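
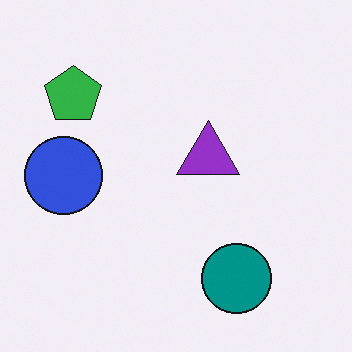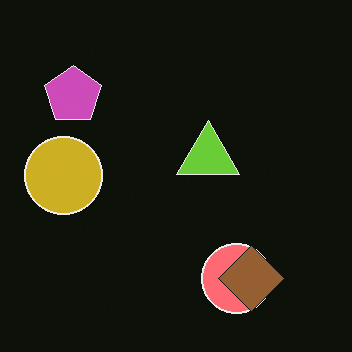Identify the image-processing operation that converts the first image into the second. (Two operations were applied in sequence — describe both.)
The transformation is: color-inverted (negative), then overlaid with an additional brown diamond.

The light background has become dark and every shape's color is its complement — a photographic negative. A brown diamond appears in the second image that is absent from the first.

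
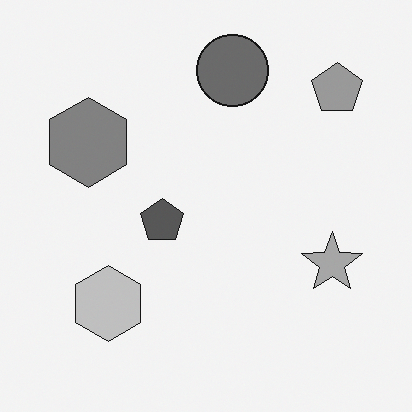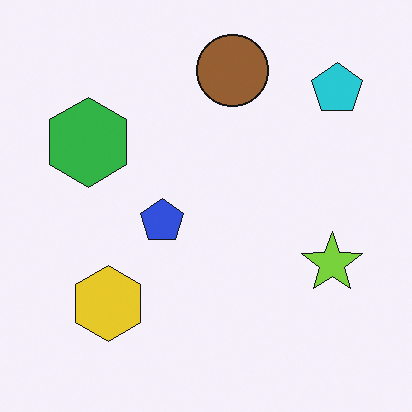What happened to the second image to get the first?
The image was converted to grayscale.

All color is removed — every shape is now a shade of grey.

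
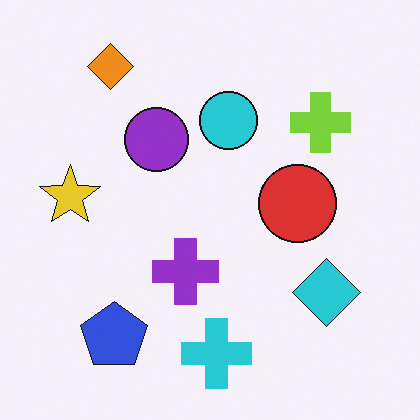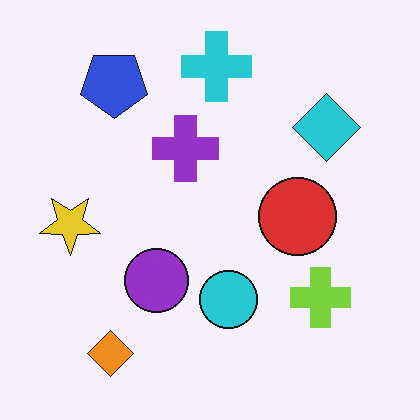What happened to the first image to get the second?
The image was flipped vertically (top ↔ bottom).

The orange diamond is in the top-left of the first image and the bottom-left of the second — shapes on opposite sides of the horizontal midline have swapped in a mirror flip.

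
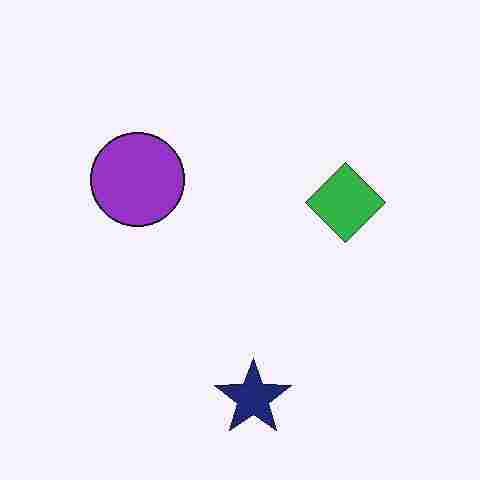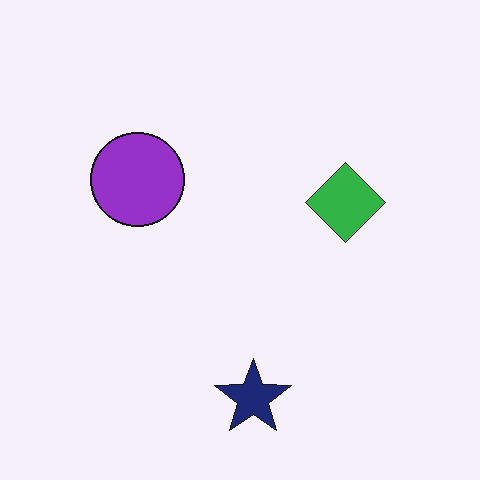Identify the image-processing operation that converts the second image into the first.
The transformation is: degraded with heavy JPEG compression.

Blocky 8×8 compression artifacts appear around shape edges and the flat background shows ringing — characteristic JPEG degradation.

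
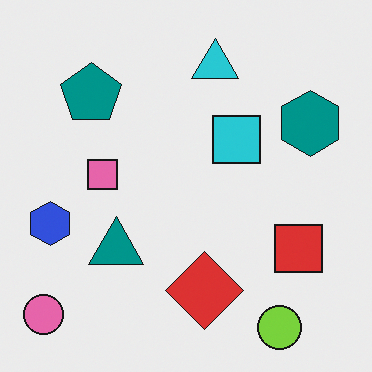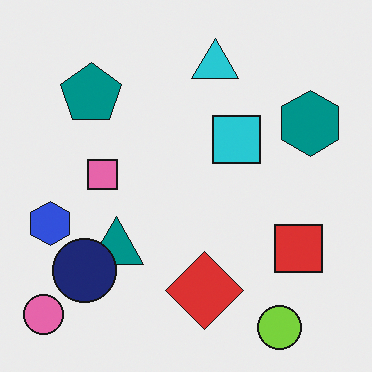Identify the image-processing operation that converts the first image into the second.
The second image is the first overlaid with an additional navy circle.

A navy circle appears in the second image that is absent from the first.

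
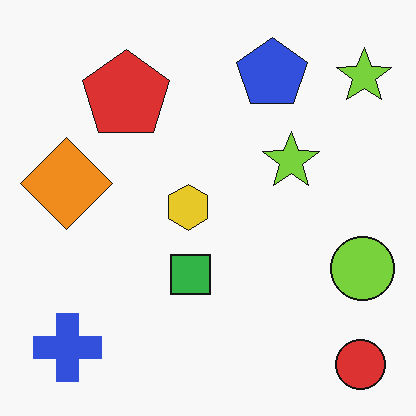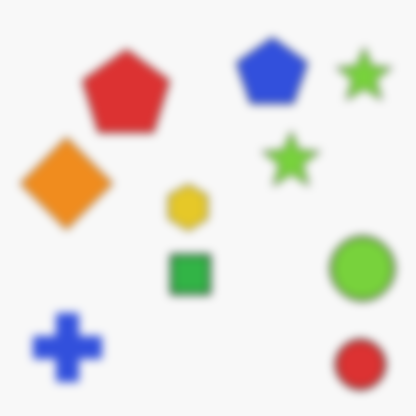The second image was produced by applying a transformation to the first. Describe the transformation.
The transformation is: noticeably gaussian-blurred.

Shape edges and outlines are uniformly softened across the whole image.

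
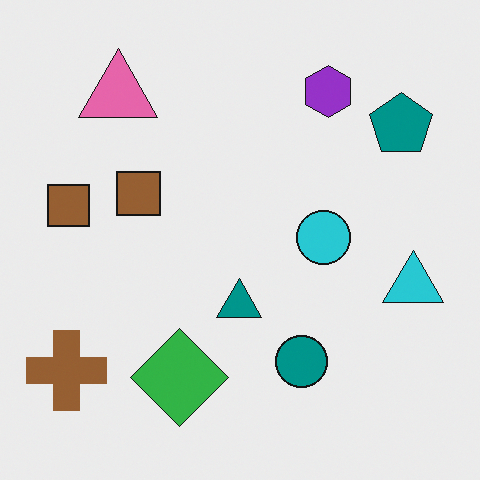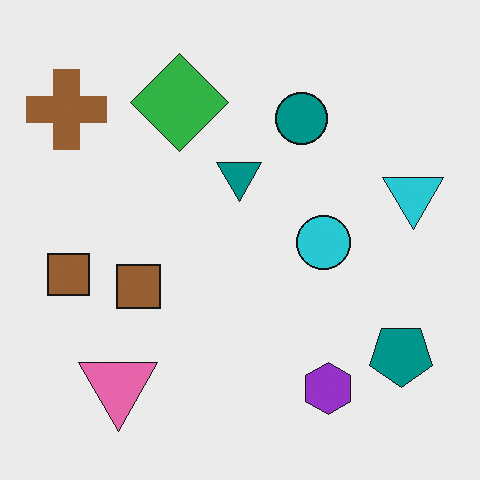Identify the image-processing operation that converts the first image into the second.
This is the original image flipped vertically (top ↔ bottom).

The purple hexagon is in the top-right of the first image and the bottom-right of the second — shapes on opposite sides of the horizontal midline have swapped in a mirror flip.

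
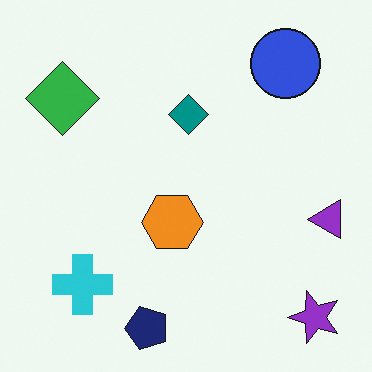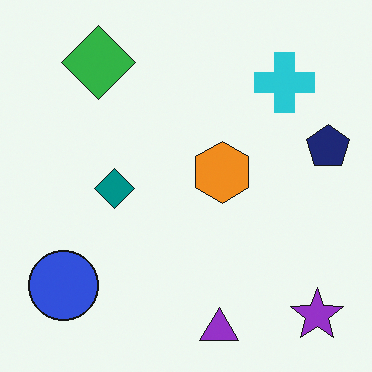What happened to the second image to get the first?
Transposed (reflected across the top-left ↔ bottom-right diagonal).

Shapes have swapped their row and column positions — what was in the top-right is now in the bottom-left — a diagonal reflection.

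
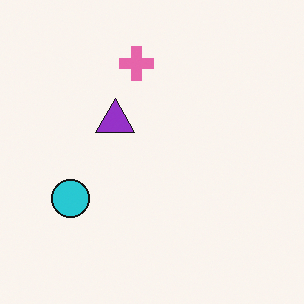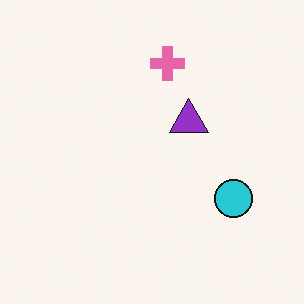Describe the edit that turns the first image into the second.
The image was flipped horizontally (left ↔ right).

The cyan circle is in the left of the first image and the right of the second — shapes on opposite sides of the vertical midline have swapped in a mirror flip.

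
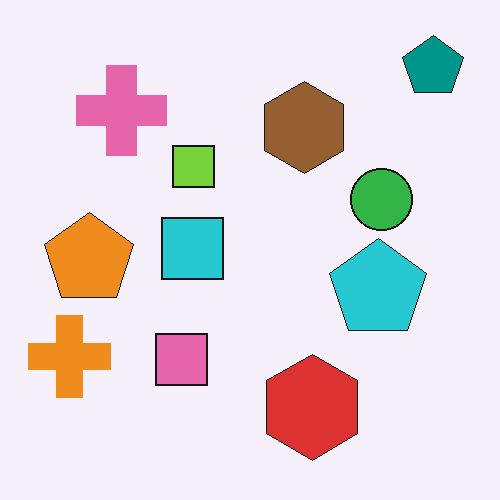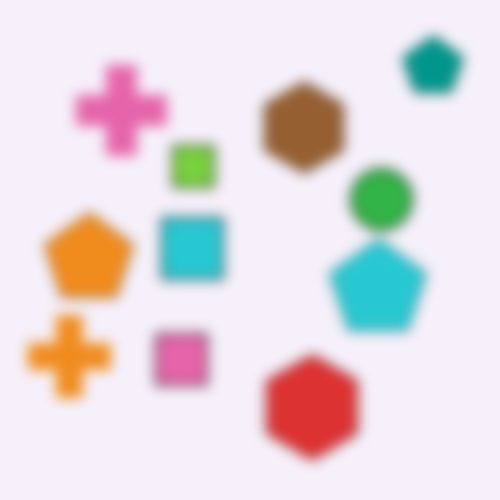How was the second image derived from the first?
The image was heavily blurred.

Shape edges and outlines are uniformly softened across the whole image.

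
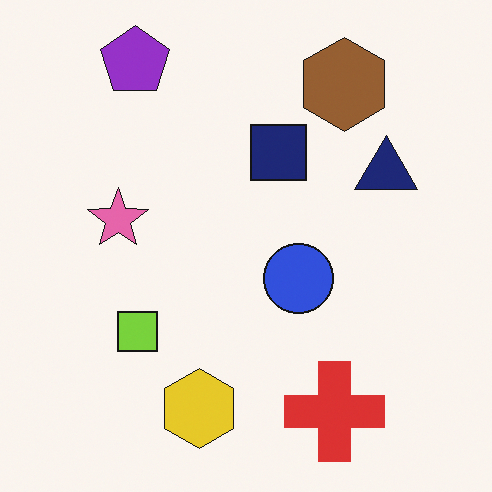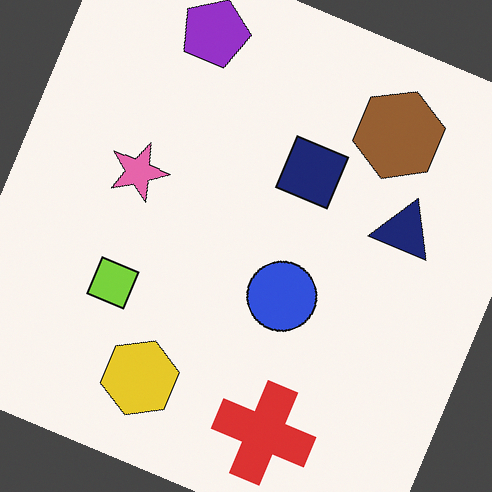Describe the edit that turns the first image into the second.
It was rotated clockwise by a moderate amount.

Every shape is tilted by the same angle and the image corners show triangular fill wedges — a whole-image rotation by a non-right angle.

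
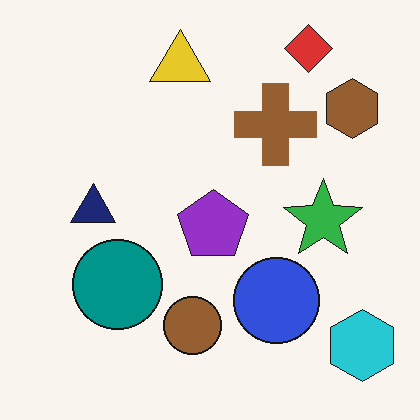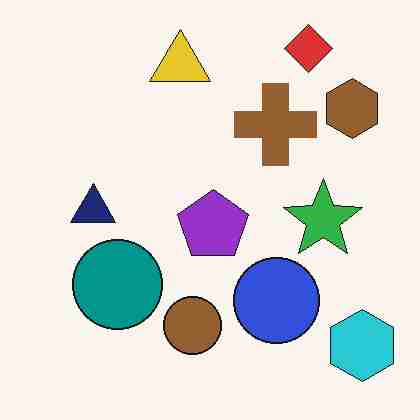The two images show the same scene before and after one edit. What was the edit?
The image was degraded with heavy JPEG compression.

Blocky 8×8 compression artifacts appear around shape edges and the flat background shows ringing — characteristic JPEG degradation.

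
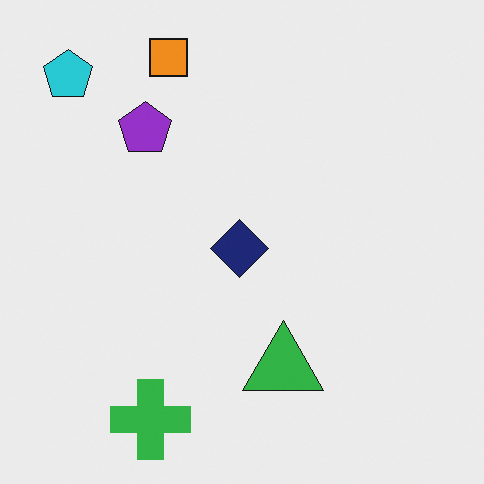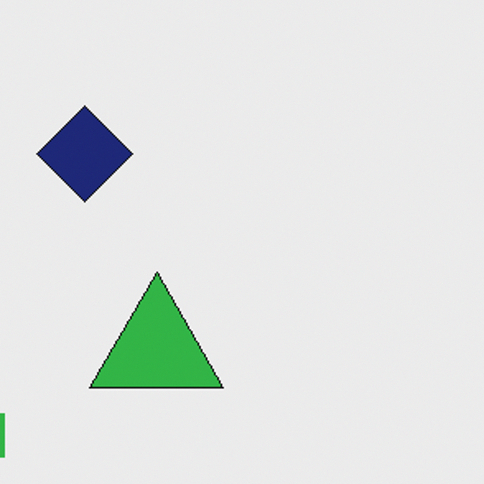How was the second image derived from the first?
Cropped to a noticeably smaller region and rescaled.

The visible shapes are larger and the field of view is narrower; shapes near the original edges may be partly or wholly outside the frame — a crop-and-rescale.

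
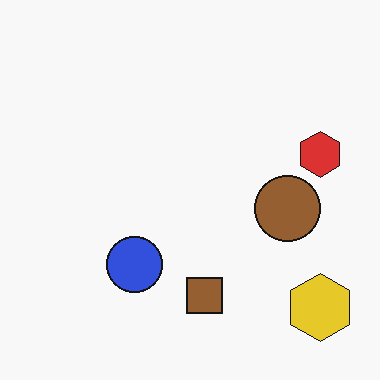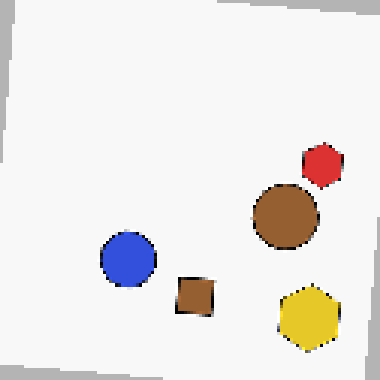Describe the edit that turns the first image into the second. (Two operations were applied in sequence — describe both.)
This is the original image rotated clockwise by a small amount, then lightly pixelated (a mild mosaic effect).

Every shape is tilted by the same angle and the image corners show triangular fill wedges — a whole-image rotation by a non-right angle. Shapes are reduced to large square blocks; fine edges and outlines are lost — a downscale-then-upscale (mosaic) effect.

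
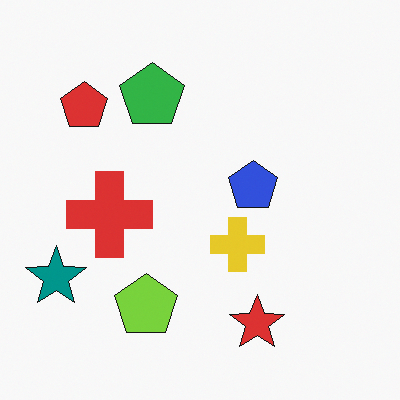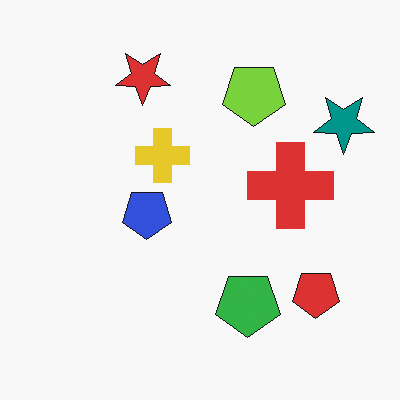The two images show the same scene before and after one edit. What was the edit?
The image was rotated 180°.

The teal star sits in the bottom-left of the first image and the top-right of the second — consistent with a whole-image 180° rotation.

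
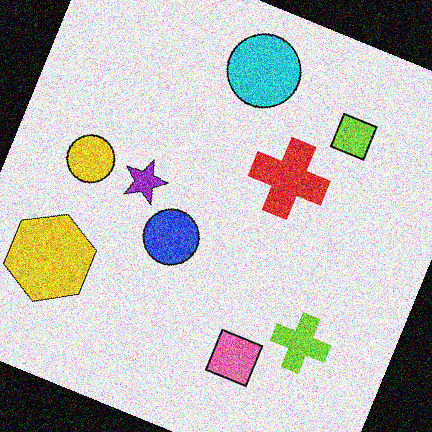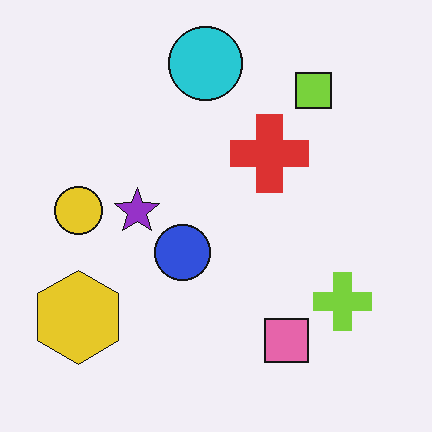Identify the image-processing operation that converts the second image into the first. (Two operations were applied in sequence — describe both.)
It was rotated clockwise by a moderate amount, then degraded with strong gaussian noise.

Every shape is tilted by the same angle and the image corners show triangular fill wedges — a whole-image rotation by a non-right angle. Random speckle covers the whole image, including the flat background.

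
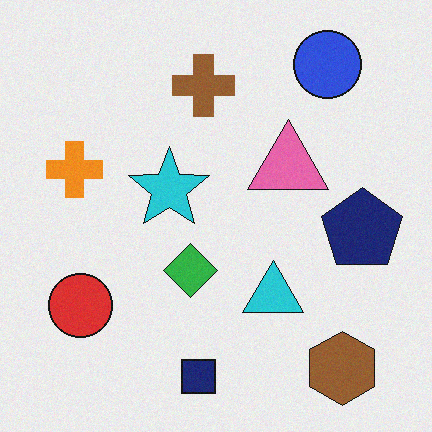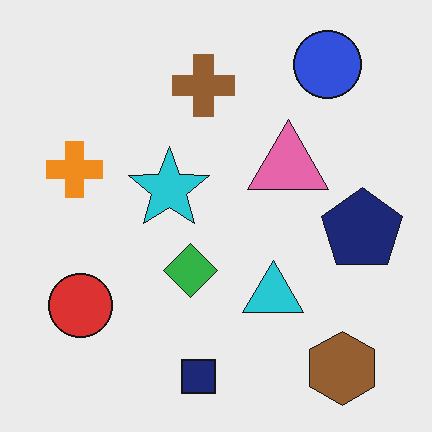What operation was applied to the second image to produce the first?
The transformation is: degraded with light additive noise.

Random speckle covers the whole image, including the flat background.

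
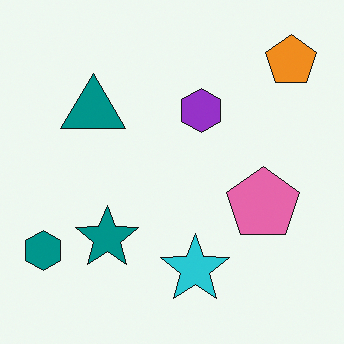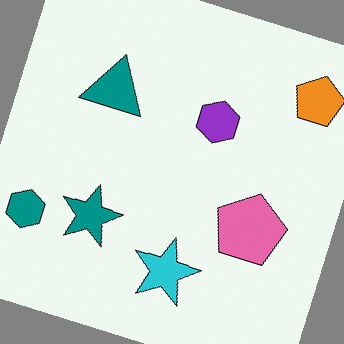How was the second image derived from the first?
The second image is the first rotated clockwise by a clearly visible amount.

Every shape is tilted by the same angle and the image corners show triangular fill wedges — a whole-image rotation by a non-right angle.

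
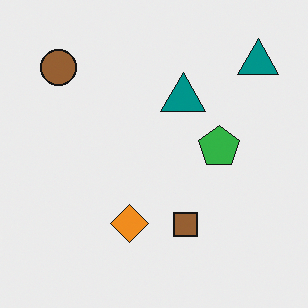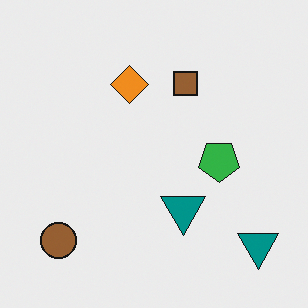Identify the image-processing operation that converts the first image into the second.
The second image is the first flipped vertically (top ↔ bottom).

The brown circle is in the top-left of the first image and the bottom-left of the second — shapes on opposite sides of the horizontal midline have swapped in a mirror flip.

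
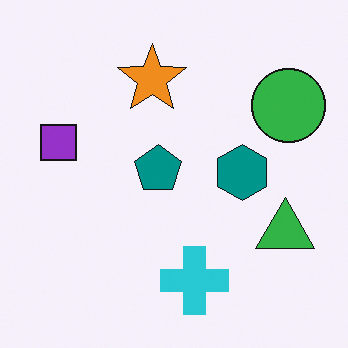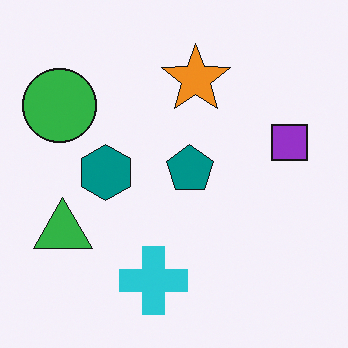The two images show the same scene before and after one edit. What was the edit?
The image was flipped horizontally (left ↔ right).

The purple square is in the left of the first image and the right of the second — shapes on opposite sides of the vertical midline have swapped in a mirror flip.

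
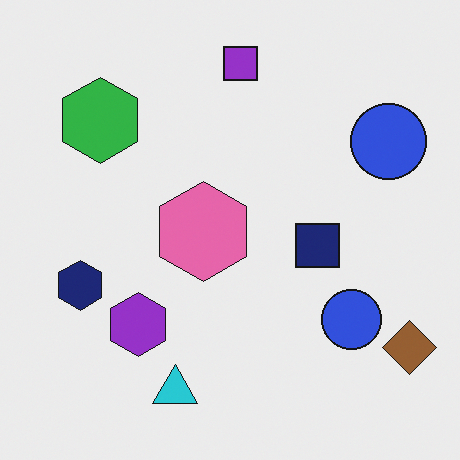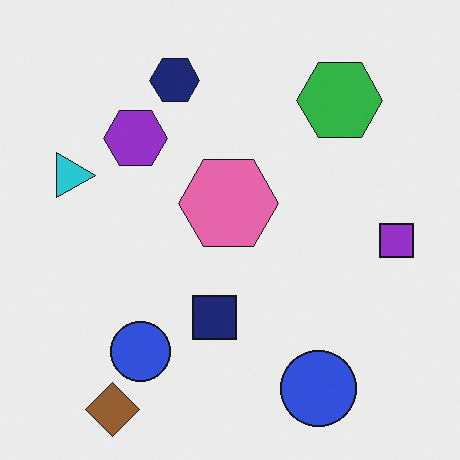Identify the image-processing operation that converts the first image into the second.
It was rotated 90° clockwise.

The brown diamond sits in the bottom-right of the first image and the bottom-left of the second — consistent with a whole-image 90° clockwise rotation.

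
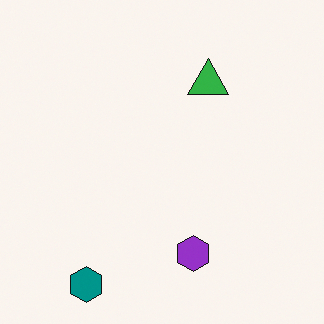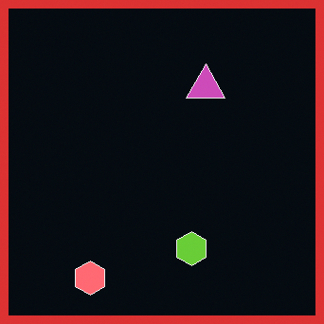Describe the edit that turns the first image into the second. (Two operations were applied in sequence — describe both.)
The second image is the first color-inverted (negative), then framed with a red border.

The light background has become dark and every shape's color is its complement — a photographic negative. A solid red frame runs around the edge of the second image, with the content slightly shrunk inside it.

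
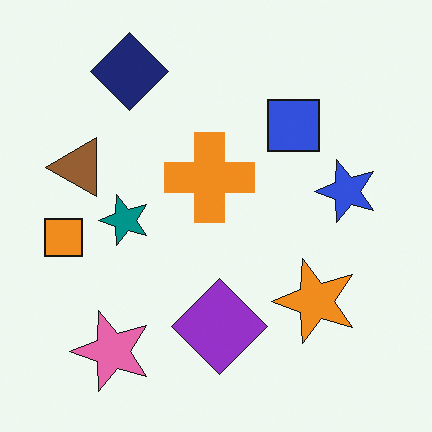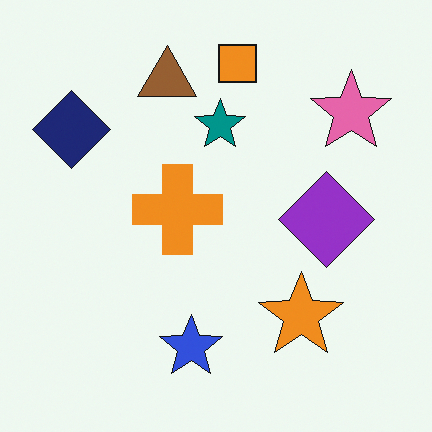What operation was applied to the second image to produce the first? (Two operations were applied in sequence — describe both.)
The first image is the second transposed (reflected across the top-left ↔ bottom-right diagonal), then overlaid with an additional blue square.

Shapes have swapped their row and column positions — what was in the top-right is now in the bottom-left — a diagonal reflection. A blue square appears in the first image that is absent from the second.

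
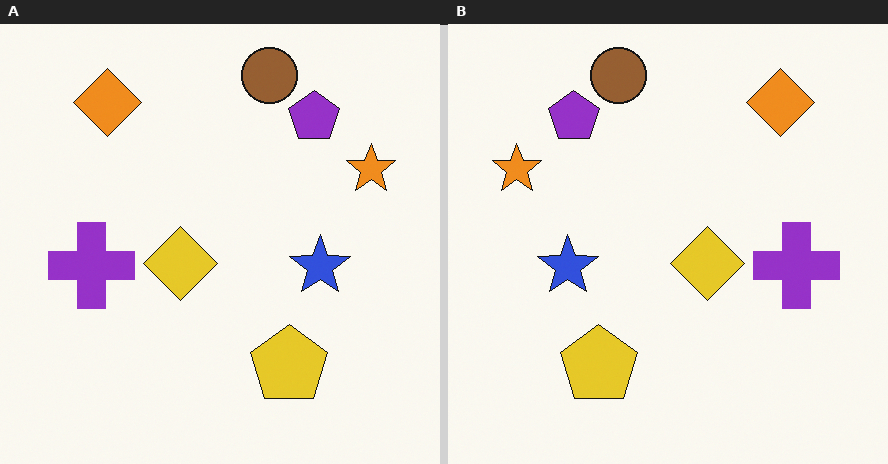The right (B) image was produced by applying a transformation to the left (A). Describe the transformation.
This is the original image flipped horizontally (left ↔ right).

The orange star is in the top-right of the left (A) image and the top-left of the right (B) — shapes on opposite sides of the vertical midline have swapped in a mirror flip.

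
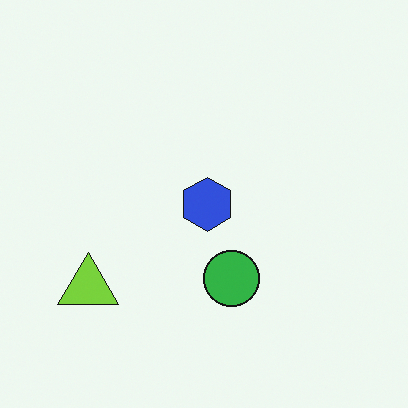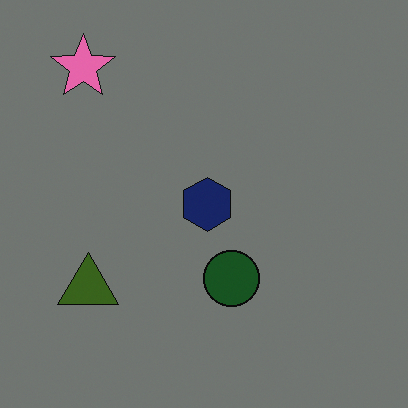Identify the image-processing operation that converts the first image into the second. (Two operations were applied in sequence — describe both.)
It was darkened a lot, then overlaid with an additional pink star.

Every pixel — background and shapes alike — is uniformly darkened. A pink star appears in the second image that is absent from the first.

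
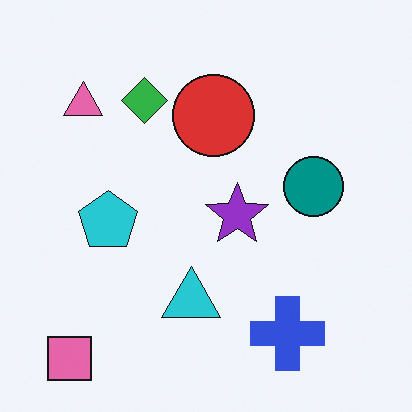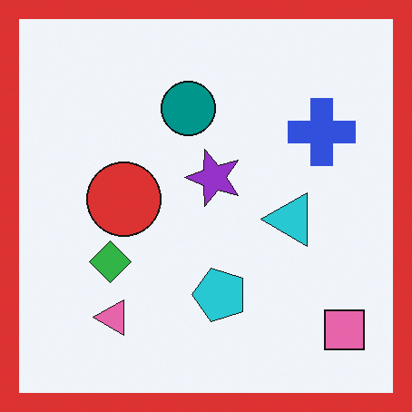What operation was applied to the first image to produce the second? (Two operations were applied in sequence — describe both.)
The transformation is: rotated 90° counter-clockwise, then framed with a red border.

The pink square sits in the bottom-left of the first image and the bottom-right of the second — consistent with a whole-image 90° counter-clockwise rotation. A solid red frame runs around the edge of the second image, with the content slightly shrunk inside it.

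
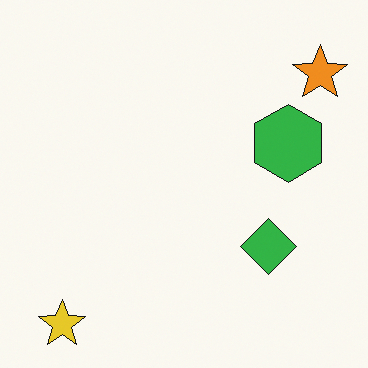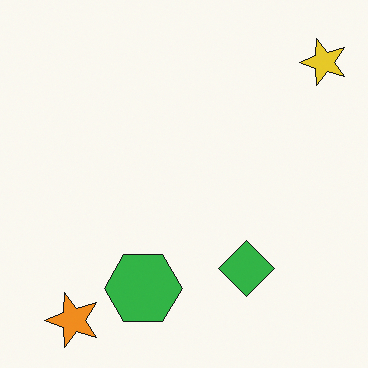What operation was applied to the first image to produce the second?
The transformation is: transposed (reflected across the top-left ↔ bottom-right diagonal).

Shapes have swapped their row and column positions — what was in the top-right is now in the bottom-left — a diagonal reflection.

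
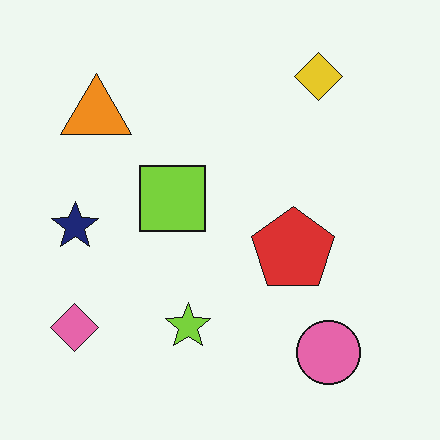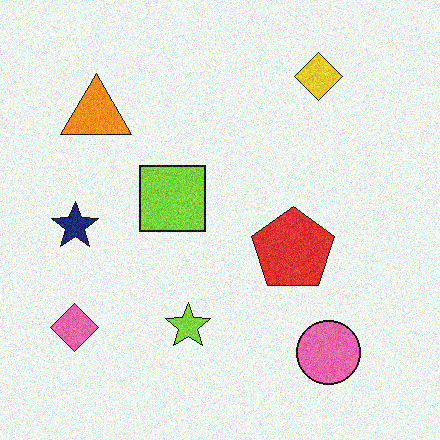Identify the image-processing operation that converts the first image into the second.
This is the original image degraded with visible gaussian noise.

Random speckle covers the whole image, including the flat background.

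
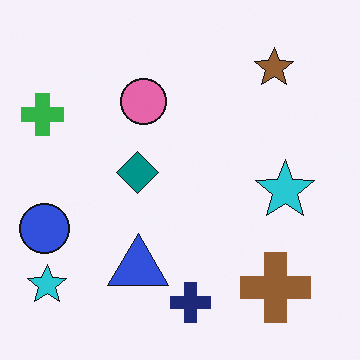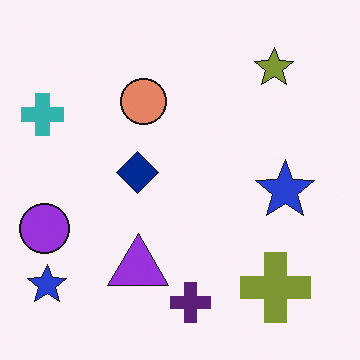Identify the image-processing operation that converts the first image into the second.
Hue-shifted by a small amount.

Every shape's color has rotated by the same amount around the hue wheel — a uniform hue shift.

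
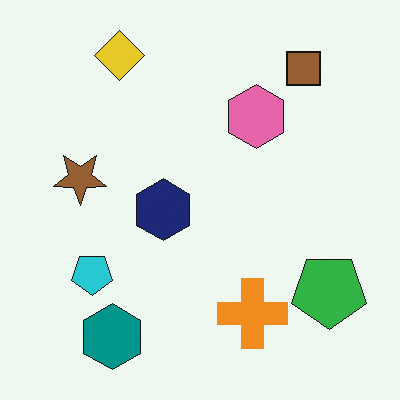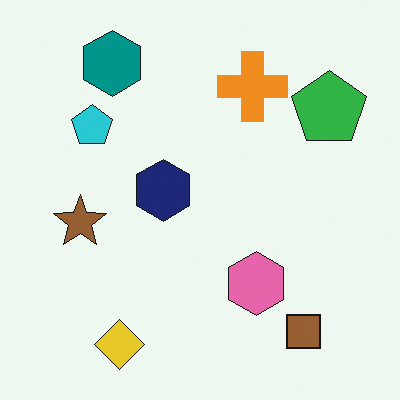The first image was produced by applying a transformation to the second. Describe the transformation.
The transformation is: flipped vertically (top ↔ bottom).

The yellow diamond is in the bottom-left of the second image and the top-left of the first — shapes on opposite sides of the horizontal midline have swapped in a mirror flip.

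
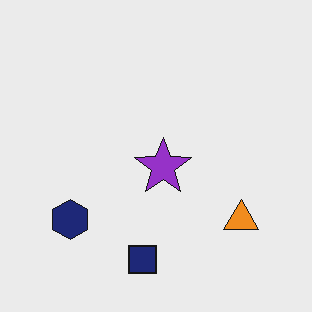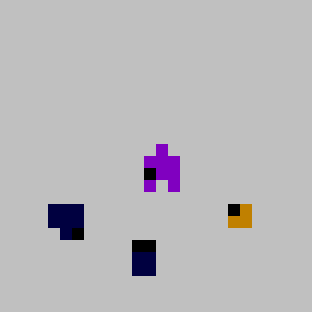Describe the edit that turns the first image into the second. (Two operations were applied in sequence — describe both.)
It was aggressively posterized, then heavily pixelated into large blocks.

Each flat color has snapped to a coarser quantized level — most visibly, the near-white background has dropped to a flat grey. Shapes are reduced to large square blocks; fine edges and outlines are lost — a downscale-then-upscale (mosaic) effect.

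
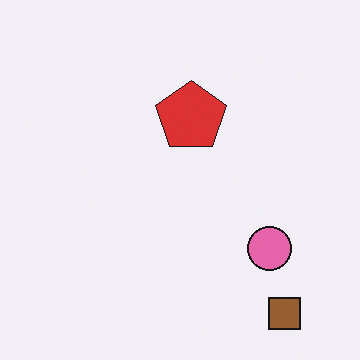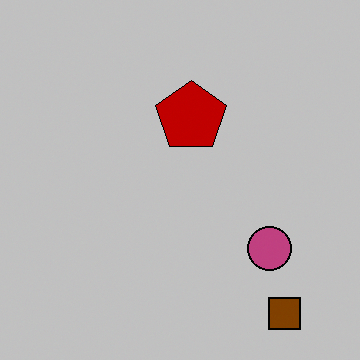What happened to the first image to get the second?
The transformation is: aggressively posterized.

Each flat color has snapped to a coarser quantized level — most visibly, the near-white background has dropped to a flat grey.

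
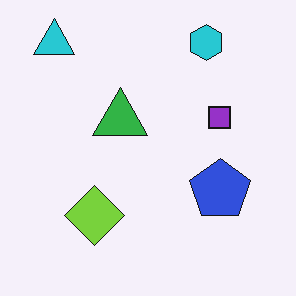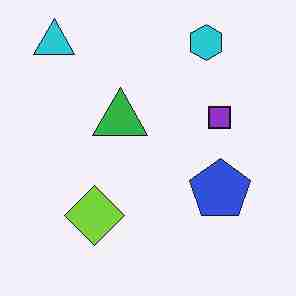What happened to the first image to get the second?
Degraded with heavy JPEG compression.

Blocky 8×8 compression artifacts appear around shape edges and the flat background shows ringing — characteristic JPEG degradation.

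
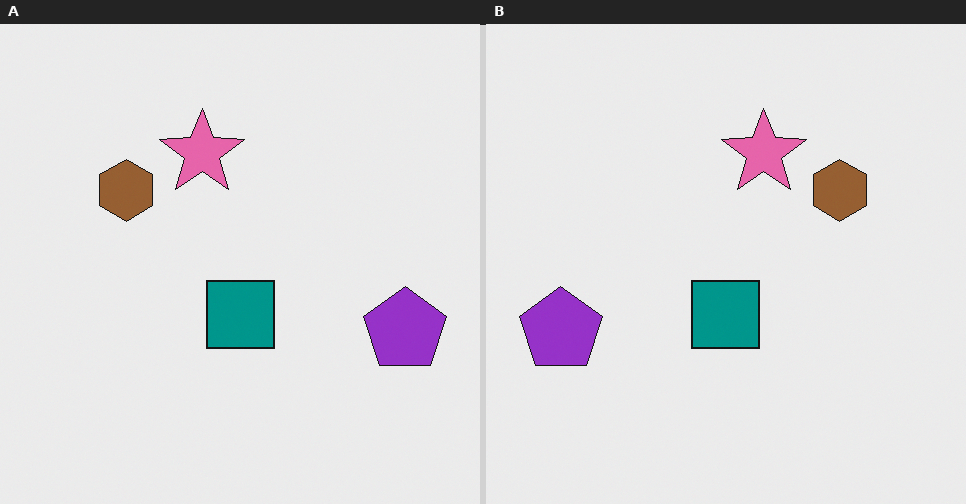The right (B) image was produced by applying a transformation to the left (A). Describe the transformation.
The right (B) image is the left (A) flipped horizontally (left ↔ right).

The purple pentagon is in the right of the left (A) image and the left of the right (B) — shapes on opposite sides of the vertical midline have swapped in a mirror flip.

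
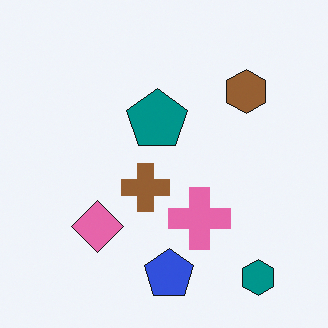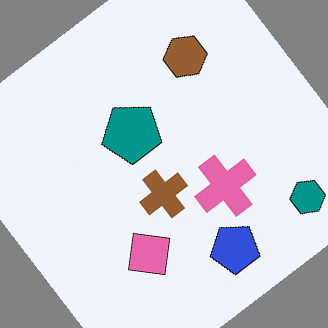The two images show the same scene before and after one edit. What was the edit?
This is the original image rotated counter-clockwise by a large amount — several tens of degrees.

Every shape is tilted by the same angle and the image corners show triangular fill wedges — a whole-image rotation by a non-right angle.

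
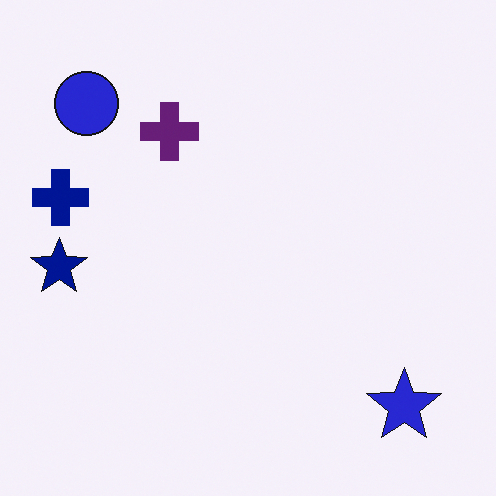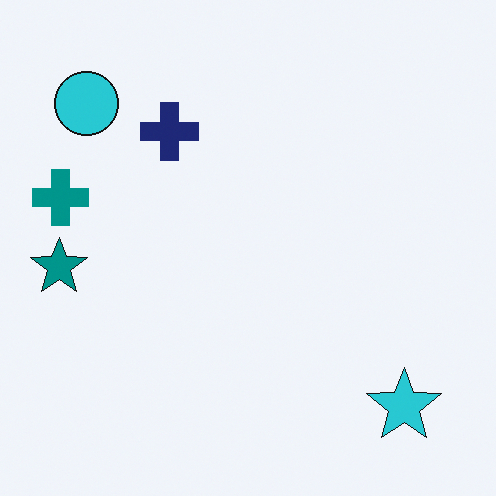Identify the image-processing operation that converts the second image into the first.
The image was hue-shifted slightly.

Every shape's color has rotated by the same amount around the hue wheel — a uniform hue shift.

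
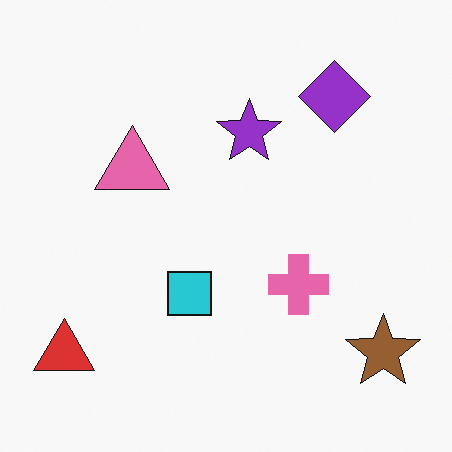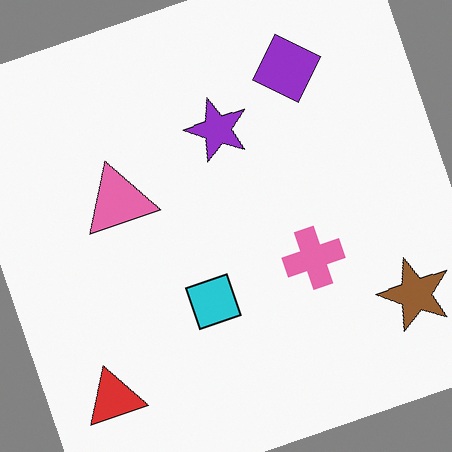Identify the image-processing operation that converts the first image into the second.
The second image is the first rotated counter-clockwise by a clearly visible amount.

Every shape is tilted by the same angle and the image corners show triangular fill wedges — a whole-image rotation by a non-right angle.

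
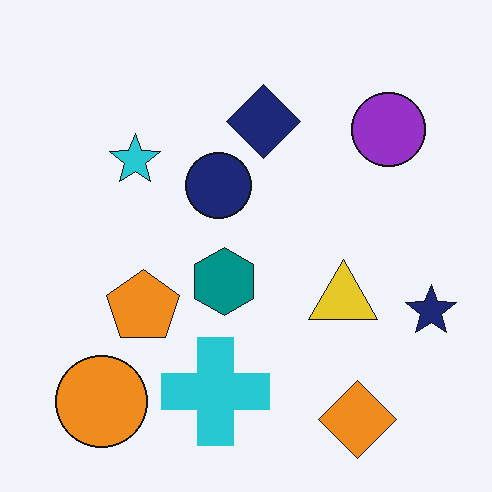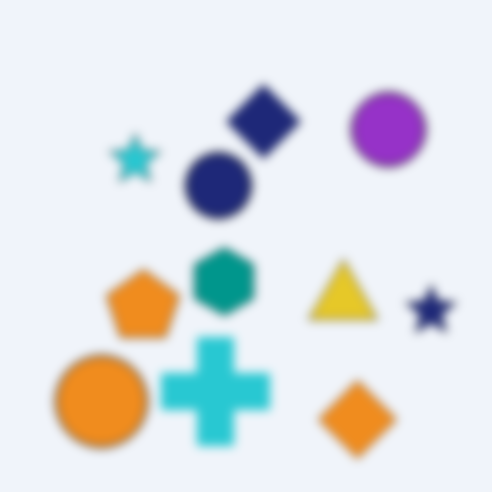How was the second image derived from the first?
This is the original image strongly gaussian-blurred.

Shape edges and outlines are uniformly softened across the whole image.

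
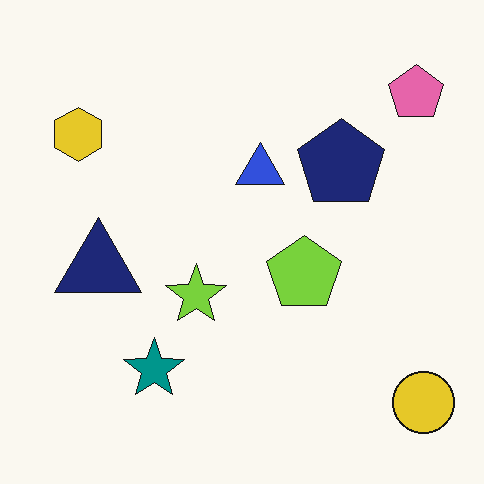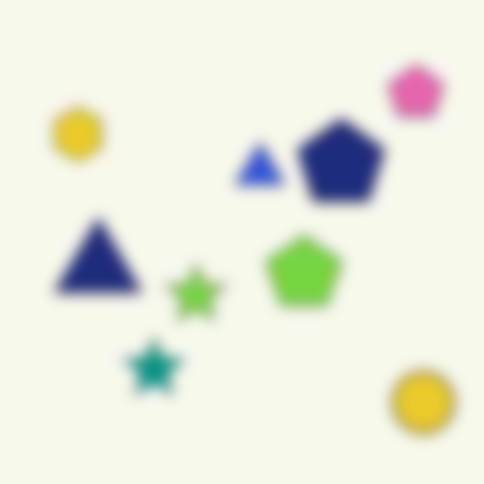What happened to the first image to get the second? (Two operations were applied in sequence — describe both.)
The second image is the first degraded with heavy JPEG compression, then strongly gaussian-blurred.

Blocky 8×8 compression artifacts appear around shape edges and the flat background shows ringing — characteristic JPEG degradation. Shape edges and outlines are uniformly softened across the whole image.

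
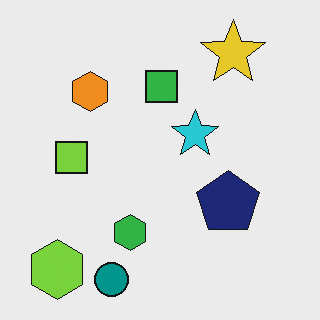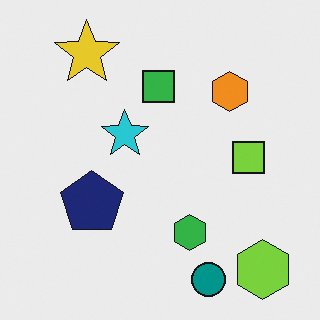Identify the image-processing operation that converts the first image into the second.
It was flipped horizontally (left ↔ right).

The lime hexagon is in the bottom-left of the first image and the bottom-right of the second — shapes on opposite sides of the vertical midline have swapped in a mirror flip.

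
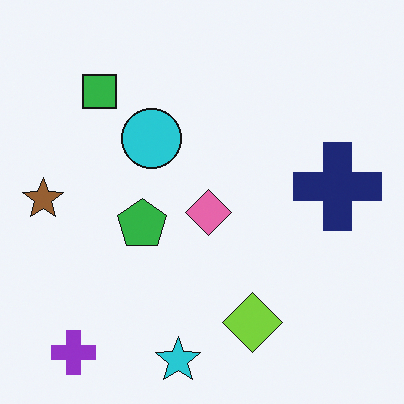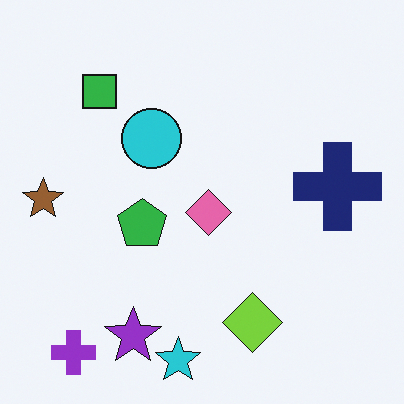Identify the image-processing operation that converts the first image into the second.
This is the original image overlaid with an additional purple star.

A purple star appears in the second image that is absent from the first.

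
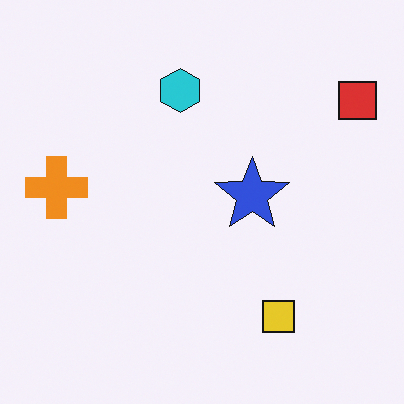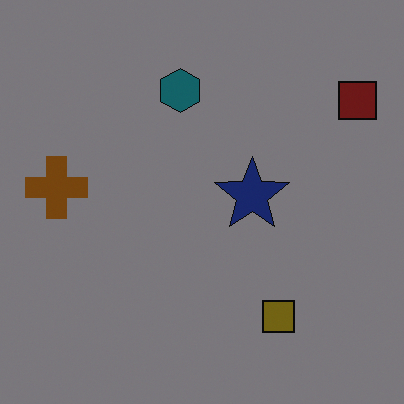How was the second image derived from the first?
This is the original image noticeably darkened.

Every pixel — background and shapes alike — is uniformly darkened.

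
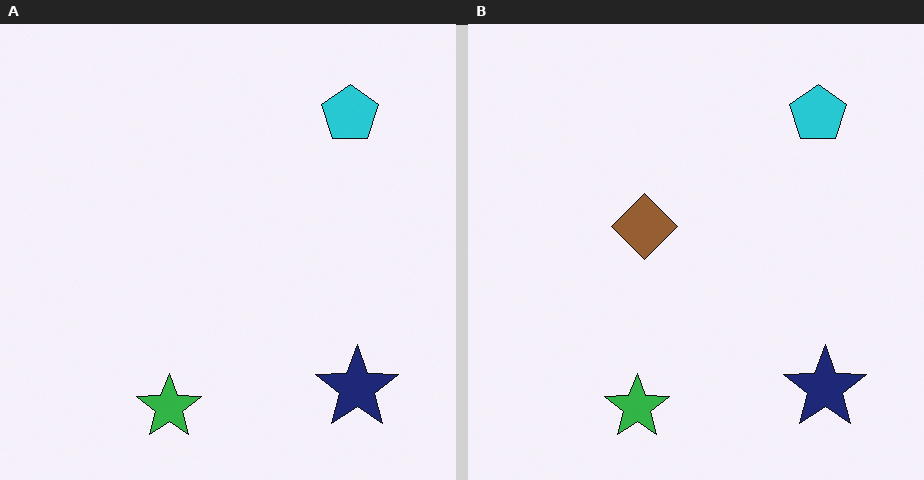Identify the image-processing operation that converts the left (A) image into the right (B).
The image was overlaid with an additional brown diamond.

A brown diamond appears in the right (B) image that is absent from the left (A).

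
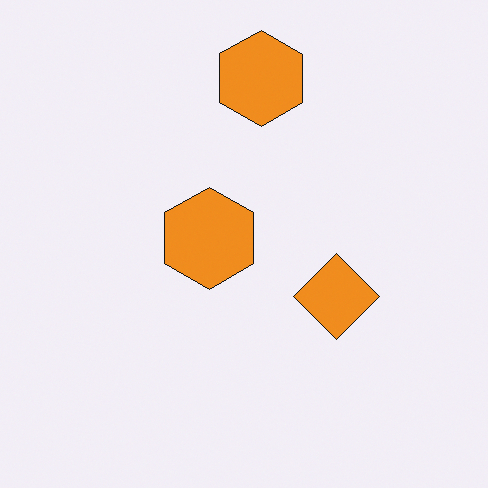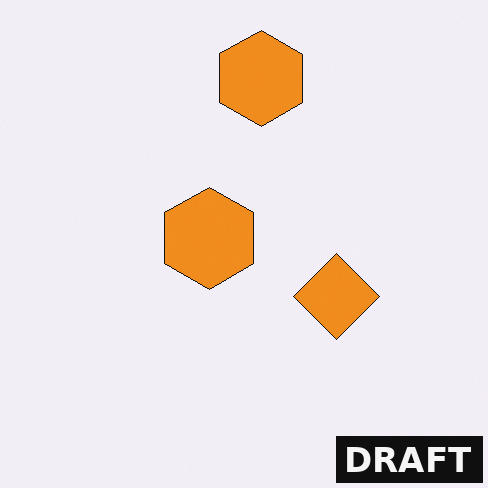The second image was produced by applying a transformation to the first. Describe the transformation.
Watermarked with the text "DRAFT" in the lower-right corner.

A dark label reading "DRAFT" appears in the lower-right corner.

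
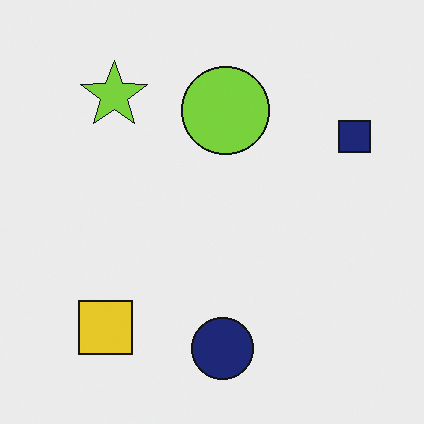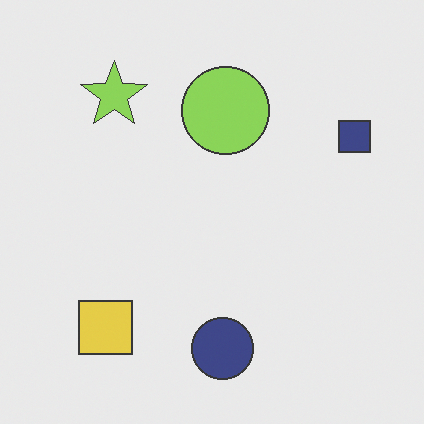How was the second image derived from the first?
The transformation is: given slightly reduced contrast.

Tones are pushed toward mid-grey across the whole image — a global contrast change.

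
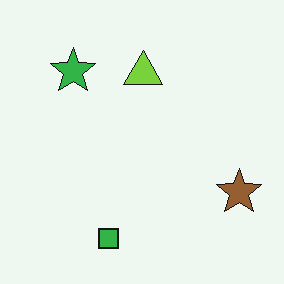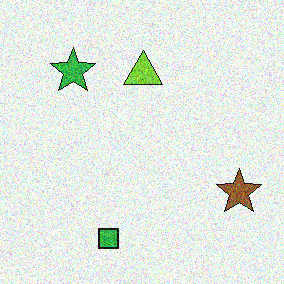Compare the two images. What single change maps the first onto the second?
The image was degraded with visible gaussian noise.

Random speckle covers the whole image, including the flat background.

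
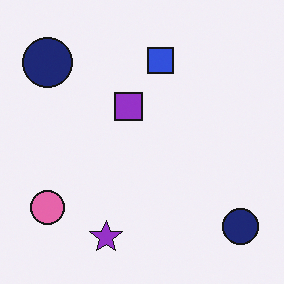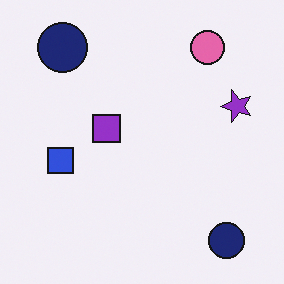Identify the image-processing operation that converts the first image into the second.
The image was transposed (reflected across the top-left ↔ bottom-right diagonal).

Shapes have swapped their row and column positions — what was in the top-right is now in the bottom-left — a diagonal reflection.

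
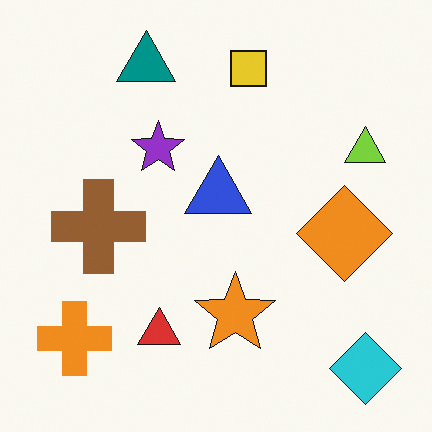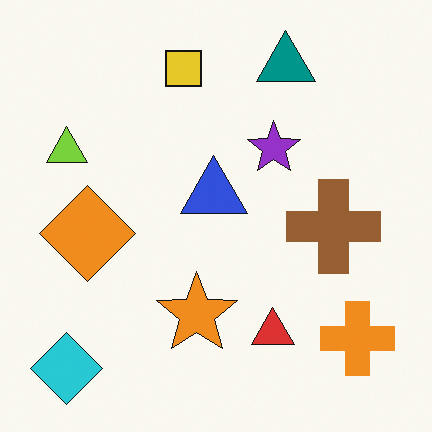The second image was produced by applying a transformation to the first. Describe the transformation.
The transformation is: flipped horizontally (left ↔ right).

The cyan diamond is in the bottom-right of the first image and the bottom-left of the second — shapes on opposite sides of the vertical midline have swapped in a mirror flip.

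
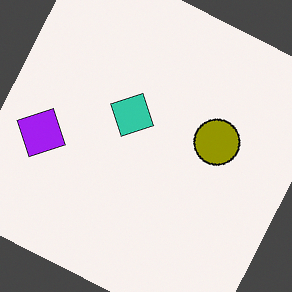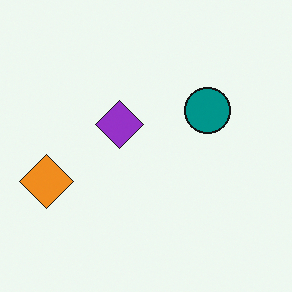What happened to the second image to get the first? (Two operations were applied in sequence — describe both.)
This is the original image hue-shifted through roughly half the color wheel, then rotated clockwise by a clearly visible amount.

Every shape's color has rotated by the same amount around the hue wheel — a uniform hue shift. Every shape is tilted by the same angle and the image corners show triangular fill wedges — a whole-image rotation by a non-right angle.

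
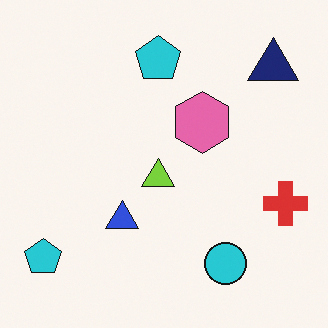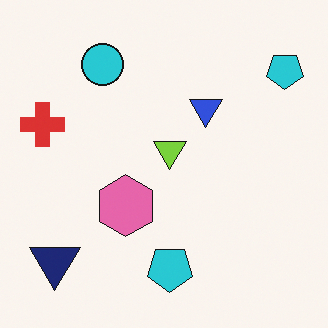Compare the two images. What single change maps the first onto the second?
Rotated 180°.

The navy triangle sits in the top-right of the first image and the bottom-left of the second — consistent with a whole-image 180° rotation.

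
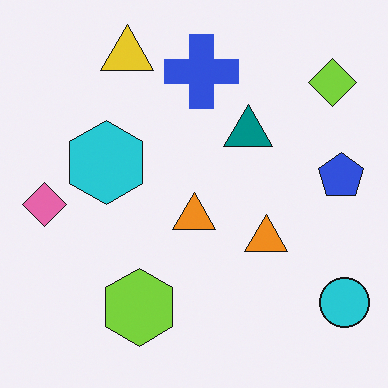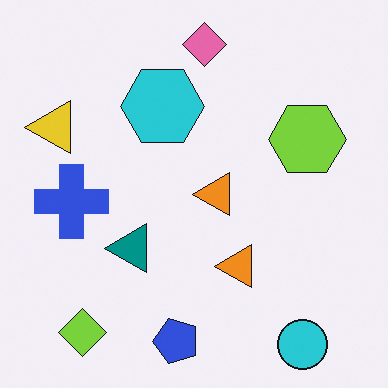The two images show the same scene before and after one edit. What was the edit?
The image was transposed (reflected across the top-left ↔ bottom-right diagonal).

Shapes have swapped their row and column positions — what was in the top-right is now in the bottom-left — a diagonal reflection.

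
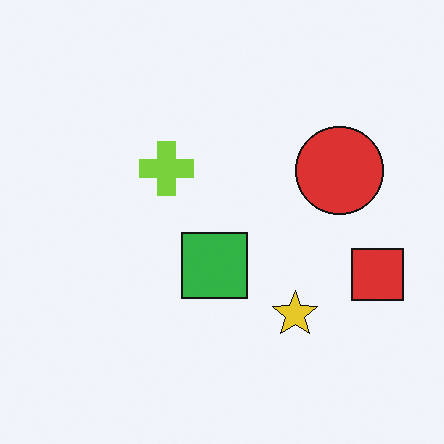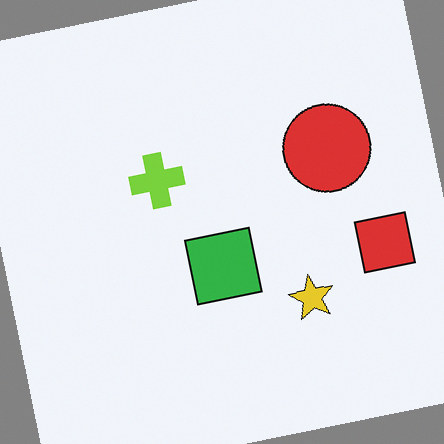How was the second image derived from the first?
The transformation is: rotated counter-clockwise by a few degrees.

Every shape is tilted by the same angle and the image corners show triangular fill wedges — a whole-image rotation by a non-right angle.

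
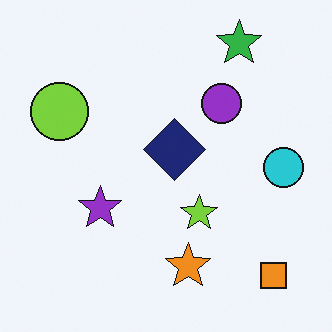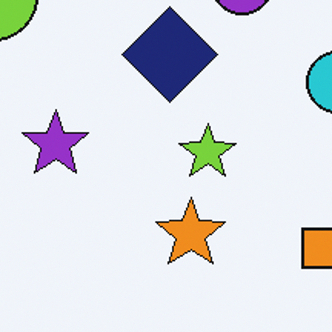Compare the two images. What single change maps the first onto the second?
This is the original image cropped to a modestly smaller region and rescaled.

The visible shapes are larger and the field of view is narrower; shapes near the original edges may be partly or wholly outside the frame — a crop-and-rescale.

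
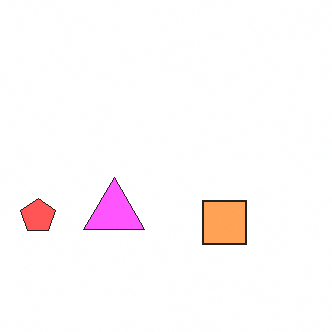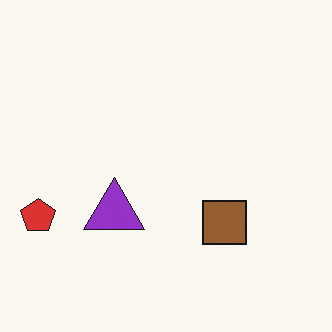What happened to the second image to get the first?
The transformation is: substantially brightened.

Every pixel — background and shapes alike — is uniformly brightened.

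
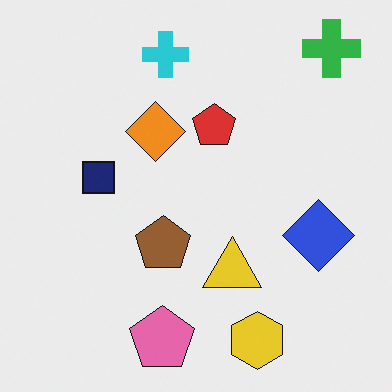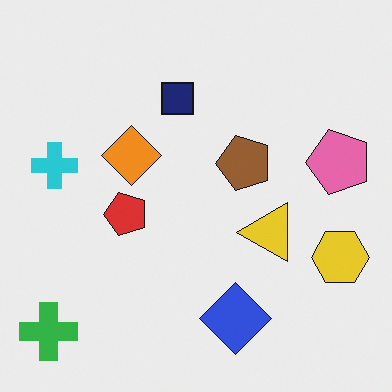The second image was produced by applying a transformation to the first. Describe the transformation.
This is the original image transposed (reflected across the top-left ↔ bottom-right diagonal).

Shapes have swapped their row and column positions — what was in the top-right is now in the bottom-left — a diagonal reflection.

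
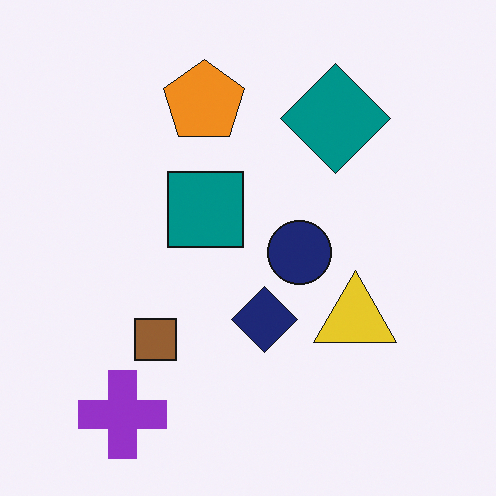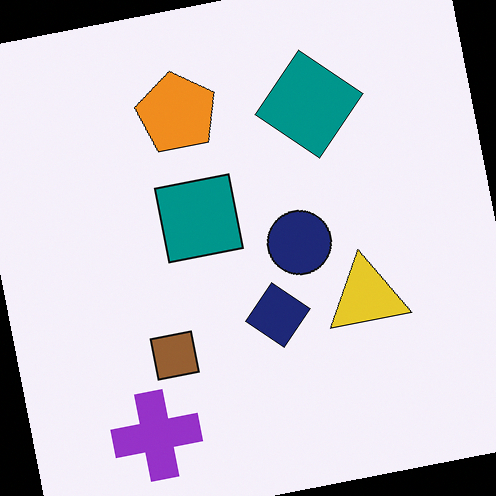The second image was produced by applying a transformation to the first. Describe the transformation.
The image was rotated counter-clockwise by a slight angle.

Every shape is tilted by the same angle and the image corners show triangular fill wedges — a whole-image rotation by a non-right angle.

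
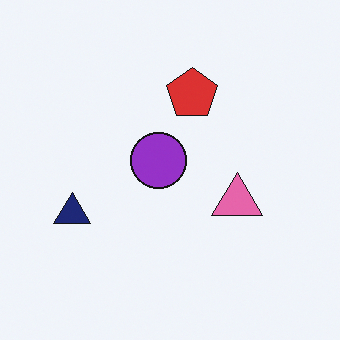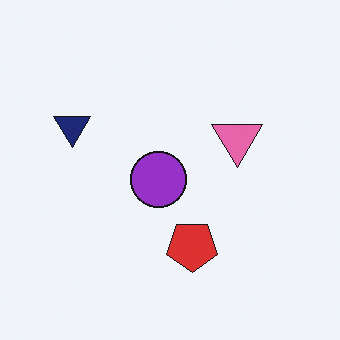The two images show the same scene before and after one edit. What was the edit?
The image was flipped vertically (top ↔ bottom).

The red pentagon is in the top of the first image and the bottom of the second — shapes on opposite sides of the horizontal midline have swapped in a mirror flip.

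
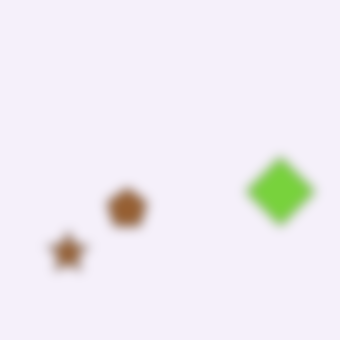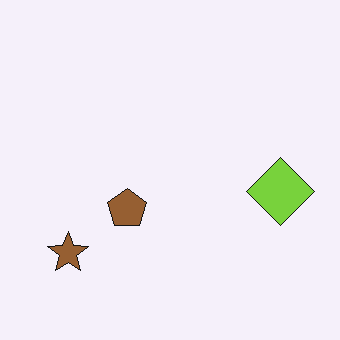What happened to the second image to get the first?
It was heavily blurred.

Shape edges and outlines are uniformly softened across the whole image.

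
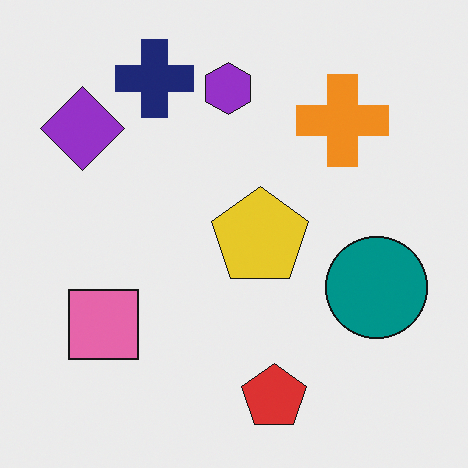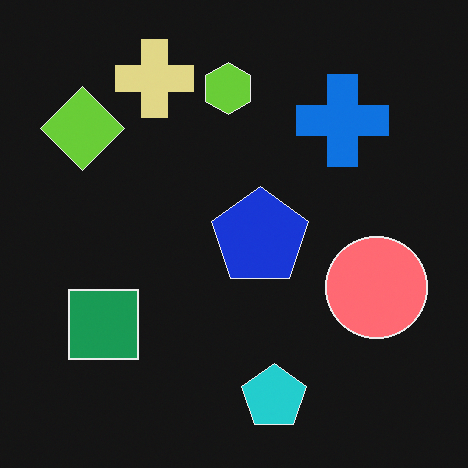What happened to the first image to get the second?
This is the original image color-inverted (negative).

The light background has become dark and every shape's color is its complement — a photographic negative.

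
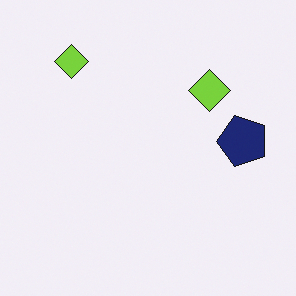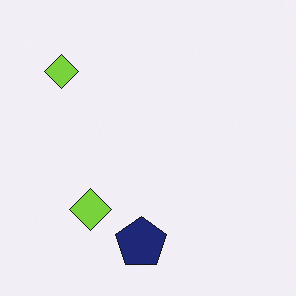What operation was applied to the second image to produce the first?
The first image is the second transposed (reflected across the top-left ↔ bottom-right diagonal).

Shapes have swapped their row and column positions — what was in the top-right is now in the bottom-left — a diagonal reflection.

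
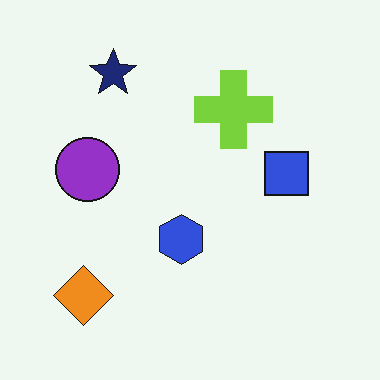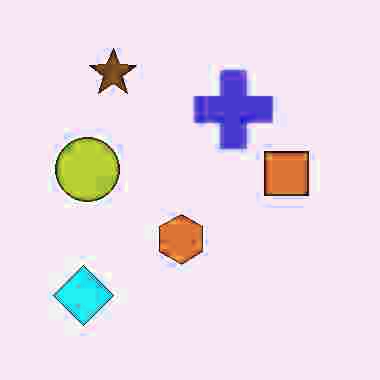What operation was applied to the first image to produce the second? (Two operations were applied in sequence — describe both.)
The second image is the first degraded with heavy JPEG compression, then hue-shifted by a moderate amount.

Blocky 8×8 compression artifacts appear around shape edges and the flat background shows ringing — characteristic JPEG degradation. Every shape's color has rotated by the same amount around the hue wheel — a uniform hue shift.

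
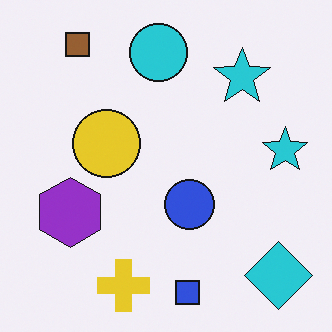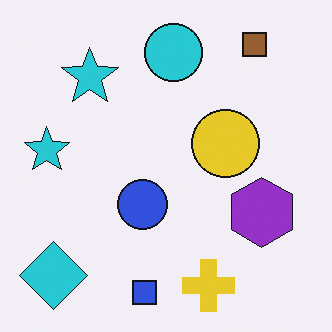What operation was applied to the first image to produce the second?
It was flipped horizontally (left ↔ right).

The cyan diamond is in the bottom-right of the first image and the bottom-left of the second — shapes on opposite sides of the vertical midline have swapped in a mirror flip.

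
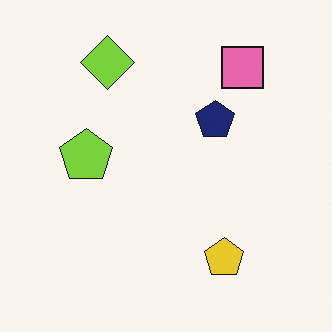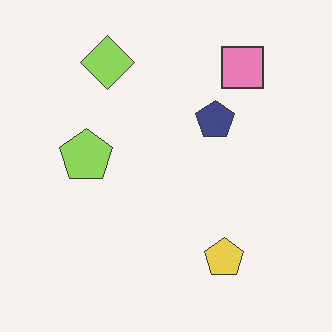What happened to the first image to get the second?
Given slightly reduced contrast.

Tones are pushed toward mid-grey across the whole image — a global contrast change.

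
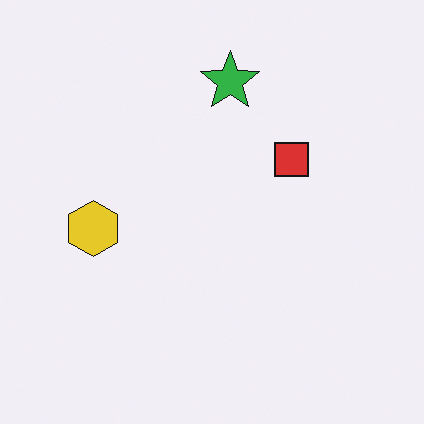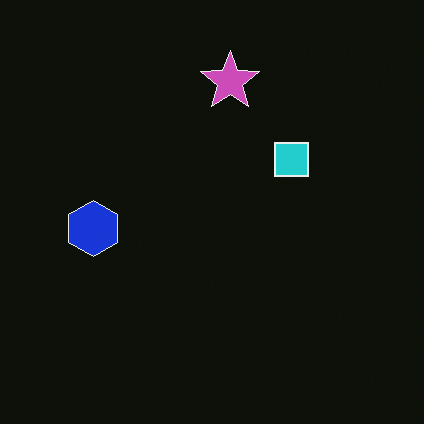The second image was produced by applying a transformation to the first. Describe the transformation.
Color-inverted (negative).

The light background has become dark and every shape's color is its complement — a photographic negative.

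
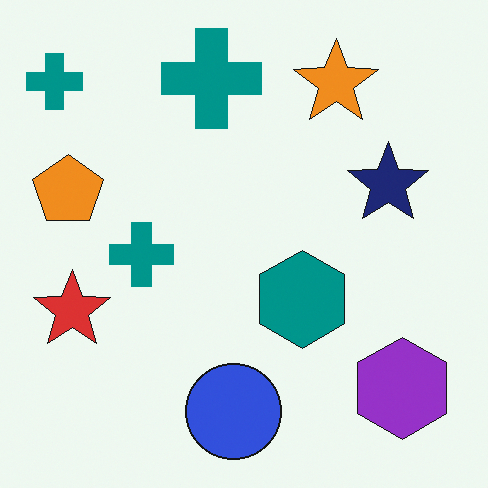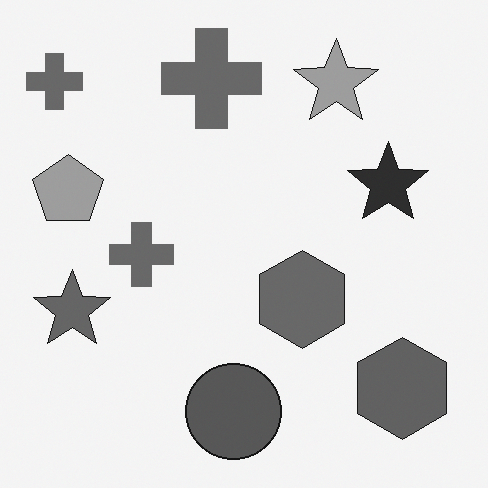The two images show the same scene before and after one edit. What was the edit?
The image was converted to grayscale.

All color is removed — every shape is now a shade of grey.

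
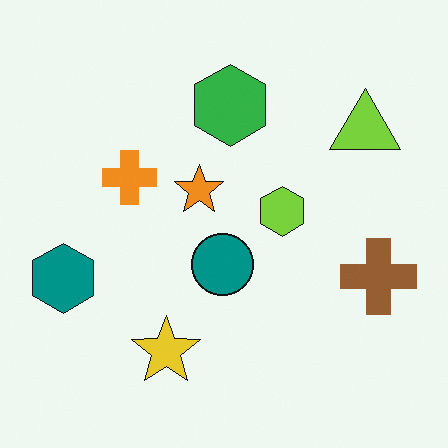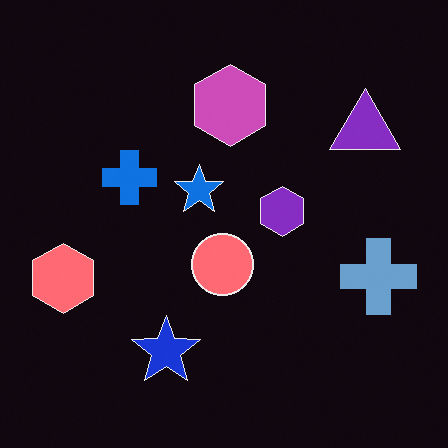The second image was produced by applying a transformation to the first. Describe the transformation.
The transformation is: color-inverted (negative).

The light background has become dark and every shape's color is its complement — a photographic negative.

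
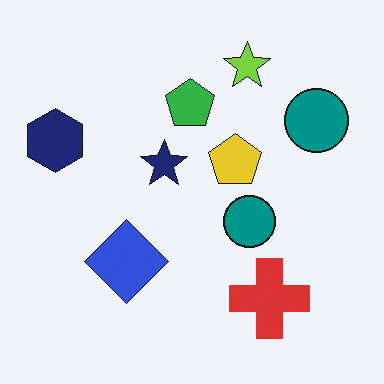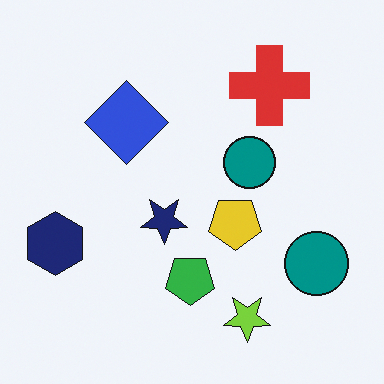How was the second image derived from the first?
The second image is the first flipped vertically (top ↔ bottom).

The lime star is in the top of the first image and the bottom of the second — shapes on opposite sides of the horizontal midline have swapped in a mirror flip.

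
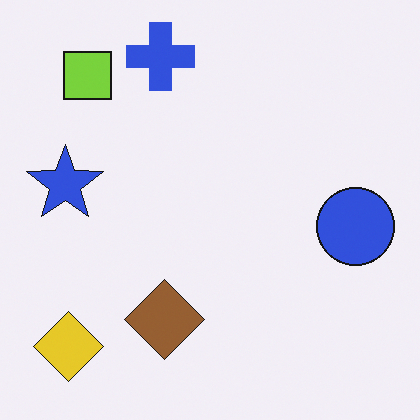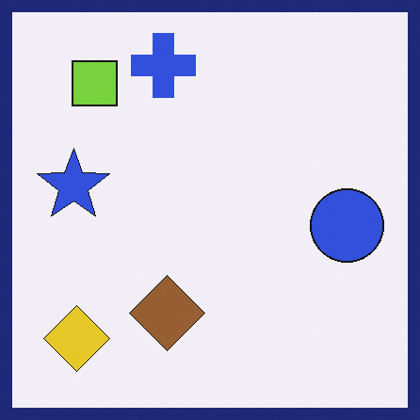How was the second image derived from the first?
It was framed with a navy border.

A solid navy frame runs around the edge of the second image, with the content slightly shrunk inside it.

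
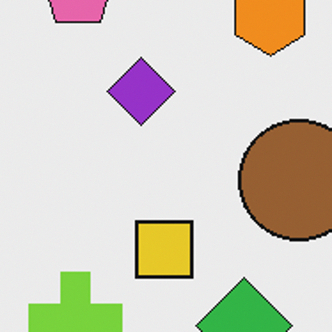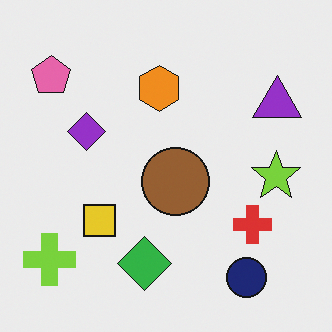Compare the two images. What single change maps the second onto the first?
The first image is the second cropped tightly and scaled back up.

The visible shapes are larger and the field of view is narrower; shapes near the original edges may be partly or wholly outside the frame — a crop-and-rescale.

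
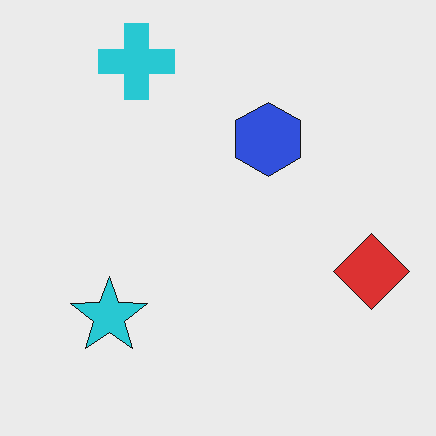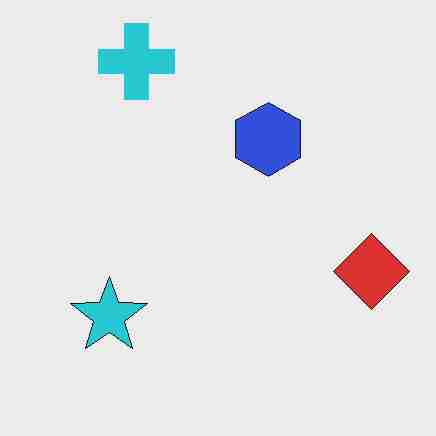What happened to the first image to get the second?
Heavily JPEG-compressed with obvious blocking artifacts.

Blocky 8×8 compression artifacts appear around shape edges and the flat background shows ringing — characteristic JPEG degradation.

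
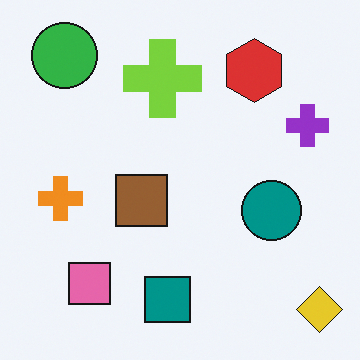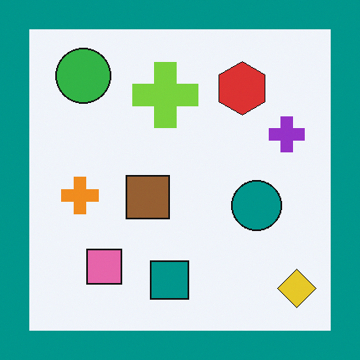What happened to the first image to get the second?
The second image is the first framed with a teal border.

A solid teal frame runs around the edge of the second image, with the content slightly shrunk inside it.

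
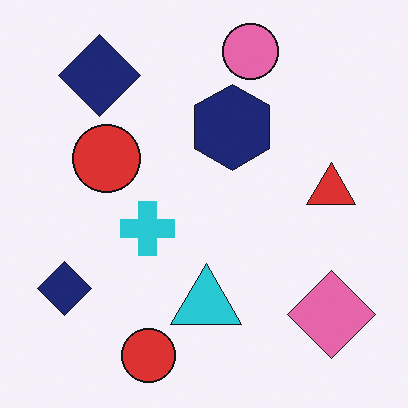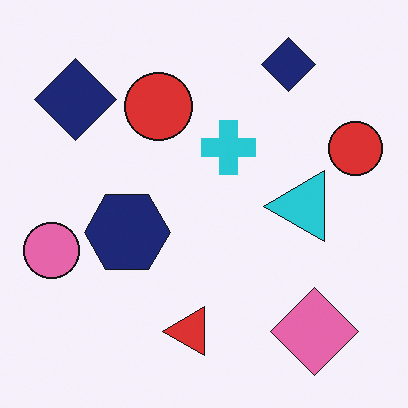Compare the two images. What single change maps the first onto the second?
This is the original image transposed (reflected across the top-left ↔ bottom-right diagonal).

Shapes have swapped their row and column positions — what was in the top-right is now in the bottom-left — a diagonal reflection.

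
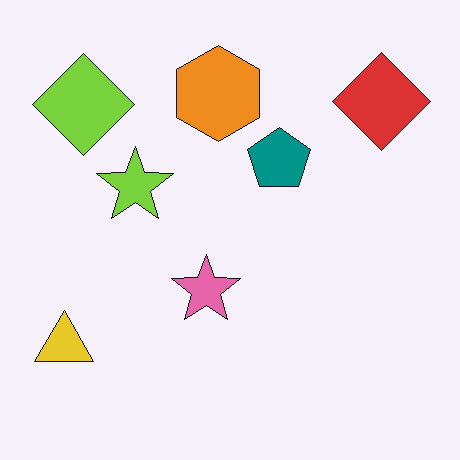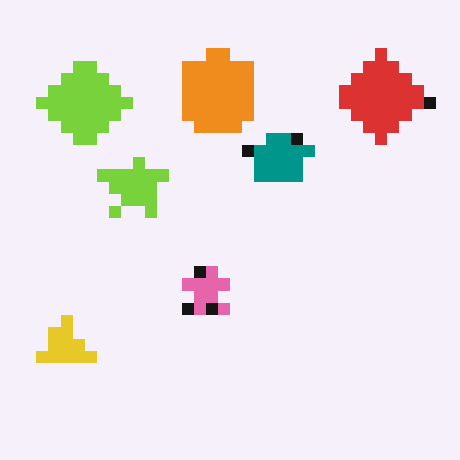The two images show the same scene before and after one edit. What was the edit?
It was heavily pixelated into large blocks.

Shapes are reduced to large square blocks; fine edges and outlines are lost — a downscale-then-upscale (mosaic) effect.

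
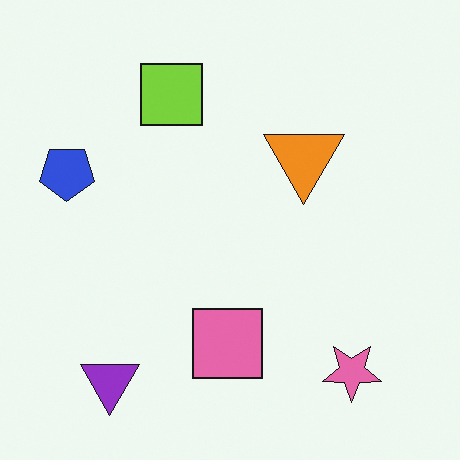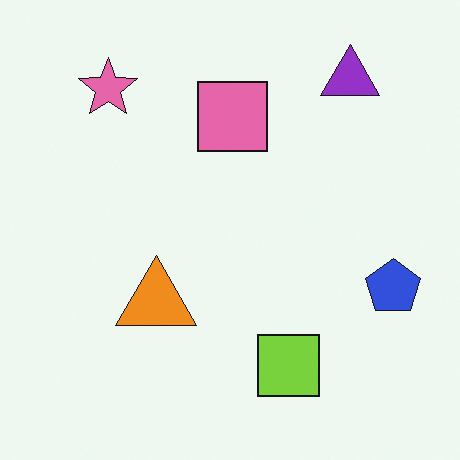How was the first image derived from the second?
The first image is the second rotated 180°.

The purple triangle sits in the top-right of the second image and the bottom-left of the first — consistent with a whole-image 180° rotation.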